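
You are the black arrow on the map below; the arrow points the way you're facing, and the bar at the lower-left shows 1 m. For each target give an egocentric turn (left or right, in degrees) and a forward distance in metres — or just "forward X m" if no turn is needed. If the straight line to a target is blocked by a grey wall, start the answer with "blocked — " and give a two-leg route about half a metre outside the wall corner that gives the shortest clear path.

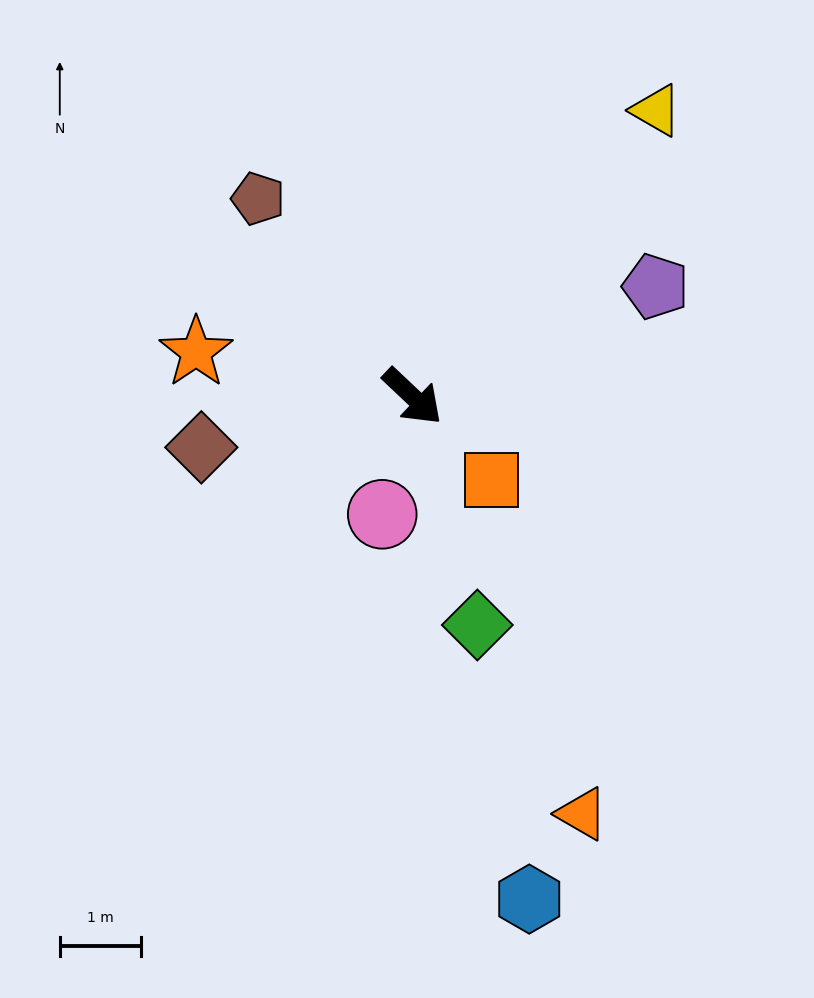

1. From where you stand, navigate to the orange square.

turn right 3°, forward 1.4 m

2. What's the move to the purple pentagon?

turn left 68°, forward 3.3 m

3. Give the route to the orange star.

turn right 148°, forward 2.7 m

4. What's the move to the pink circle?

turn right 61°, forward 1.5 m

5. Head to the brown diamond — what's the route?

turn right 123°, forward 2.7 m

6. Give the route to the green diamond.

turn right 31°, forward 2.9 m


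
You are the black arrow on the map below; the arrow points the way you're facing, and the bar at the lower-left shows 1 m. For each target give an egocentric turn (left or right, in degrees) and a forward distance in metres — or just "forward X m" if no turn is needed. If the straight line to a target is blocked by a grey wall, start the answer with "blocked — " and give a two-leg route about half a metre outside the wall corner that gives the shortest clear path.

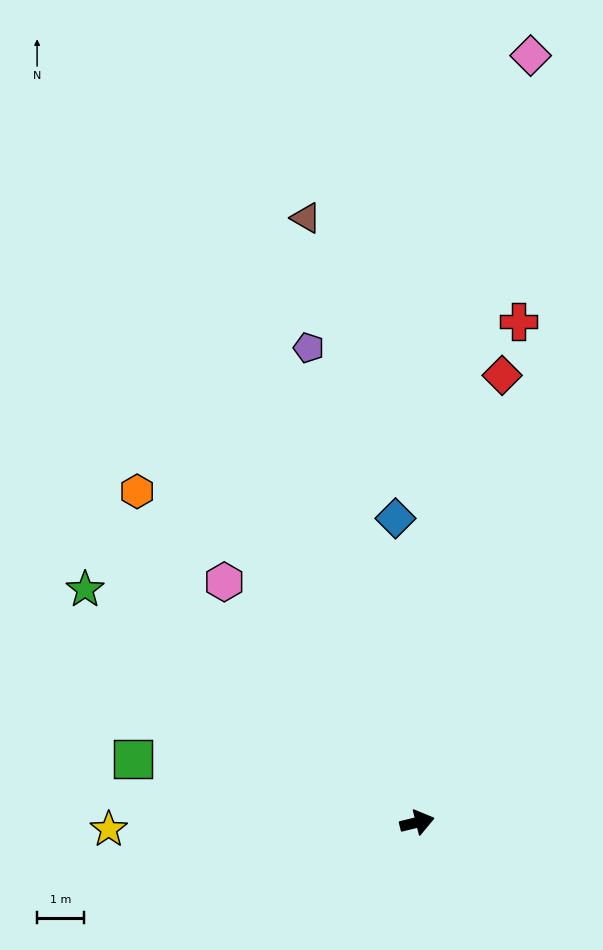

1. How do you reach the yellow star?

turn left 167°, forward 6.6 m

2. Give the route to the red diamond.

turn left 65°, forward 9.7 m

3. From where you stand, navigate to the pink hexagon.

turn left 115°, forward 6.5 m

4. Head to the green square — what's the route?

turn left 154°, forward 6.2 m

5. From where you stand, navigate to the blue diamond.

turn left 80°, forward 6.5 m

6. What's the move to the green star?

turn left 131°, forward 8.6 m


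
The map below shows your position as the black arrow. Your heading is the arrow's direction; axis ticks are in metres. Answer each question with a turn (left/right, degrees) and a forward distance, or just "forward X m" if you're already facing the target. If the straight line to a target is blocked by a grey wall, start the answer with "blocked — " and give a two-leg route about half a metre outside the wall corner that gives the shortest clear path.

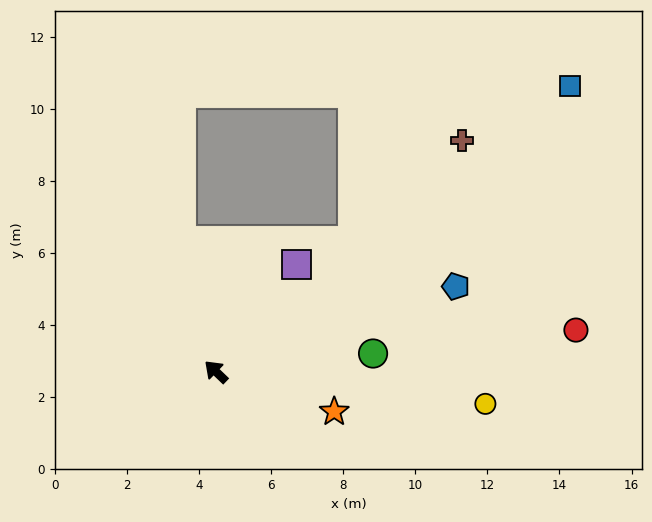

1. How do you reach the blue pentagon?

turn right 117°, forward 7.1 m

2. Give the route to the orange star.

turn right 155°, forward 3.5 m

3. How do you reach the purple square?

turn right 83°, forward 3.7 m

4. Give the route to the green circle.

turn right 130°, forward 4.4 m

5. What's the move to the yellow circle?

turn right 143°, forward 7.5 m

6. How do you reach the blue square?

turn right 97°, forward 12.6 m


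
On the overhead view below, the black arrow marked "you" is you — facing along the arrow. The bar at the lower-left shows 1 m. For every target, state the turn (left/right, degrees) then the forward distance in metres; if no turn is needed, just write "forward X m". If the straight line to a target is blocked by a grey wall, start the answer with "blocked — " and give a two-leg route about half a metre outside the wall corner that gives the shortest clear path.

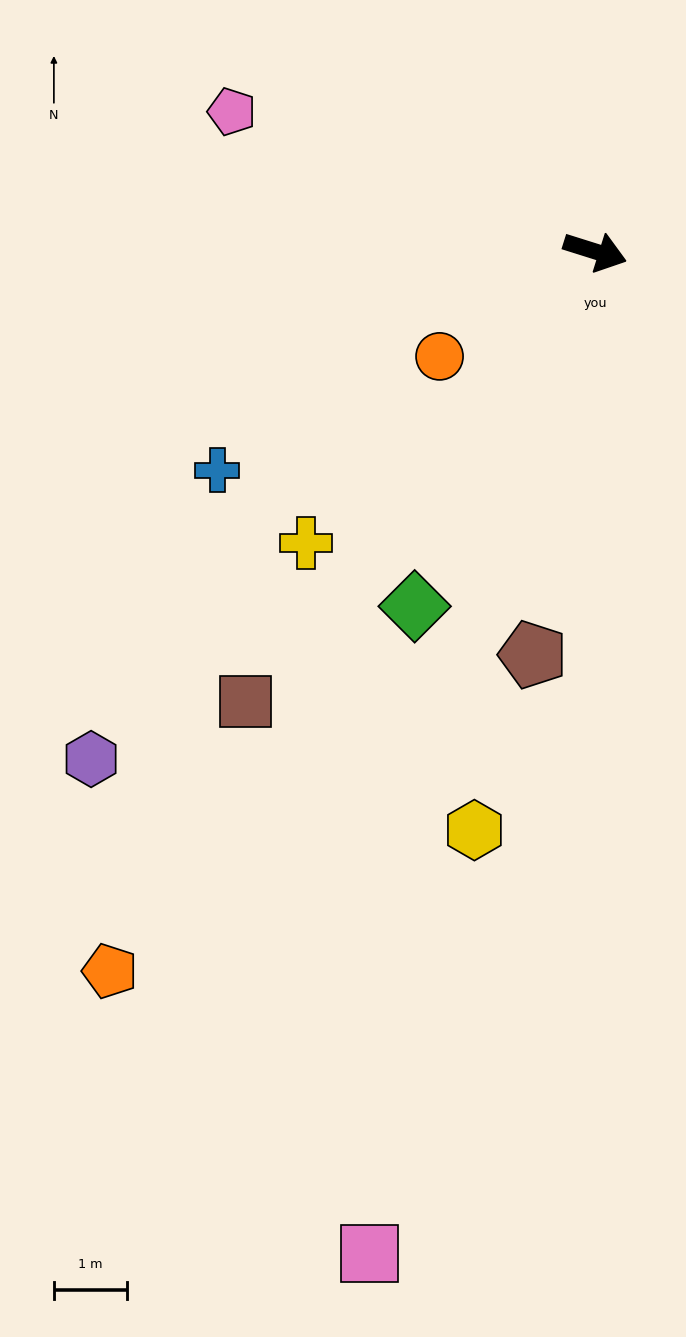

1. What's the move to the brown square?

turn right 110°, forward 7.8 m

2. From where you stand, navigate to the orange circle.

turn right 129°, forward 2.6 m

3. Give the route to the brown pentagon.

turn right 81°, forward 5.6 m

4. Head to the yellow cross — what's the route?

turn right 117°, forward 5.6 m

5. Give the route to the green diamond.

turn right 99°, forward 5.5 m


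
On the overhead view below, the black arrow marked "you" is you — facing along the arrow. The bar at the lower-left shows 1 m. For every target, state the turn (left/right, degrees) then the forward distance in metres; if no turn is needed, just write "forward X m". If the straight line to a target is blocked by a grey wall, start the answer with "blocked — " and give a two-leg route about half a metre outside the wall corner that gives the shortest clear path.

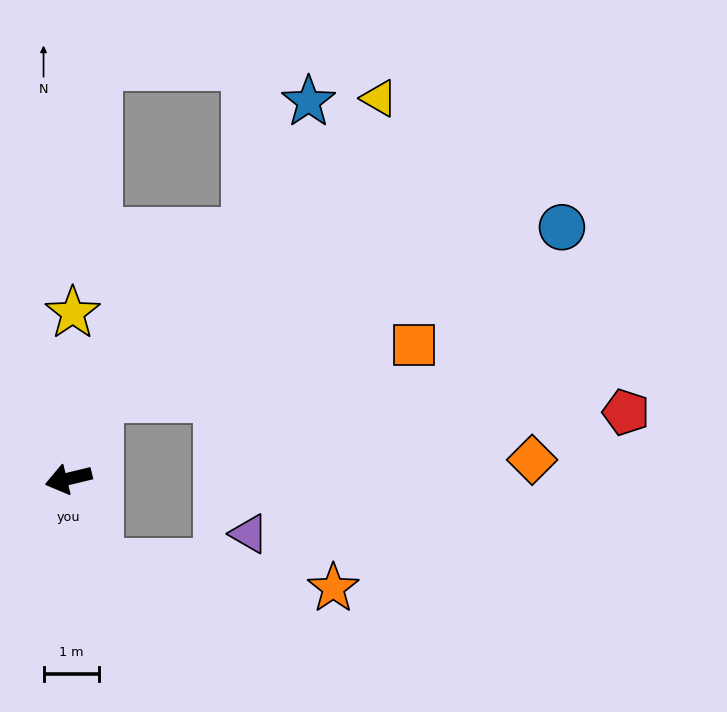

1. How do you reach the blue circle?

blocked — turn right 125°, forward 1.5 m, then turn right 48°, forward 8.9 m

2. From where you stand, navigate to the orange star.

blocked — turn left 97°, forward 1.6 m, then turn left 63°, forward 4.2 m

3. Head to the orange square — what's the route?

blocked — turn right 125°, forward 1.5 m, then turn right 59°, forward 5.7 m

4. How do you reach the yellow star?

turn right 105°, forward 3.0 m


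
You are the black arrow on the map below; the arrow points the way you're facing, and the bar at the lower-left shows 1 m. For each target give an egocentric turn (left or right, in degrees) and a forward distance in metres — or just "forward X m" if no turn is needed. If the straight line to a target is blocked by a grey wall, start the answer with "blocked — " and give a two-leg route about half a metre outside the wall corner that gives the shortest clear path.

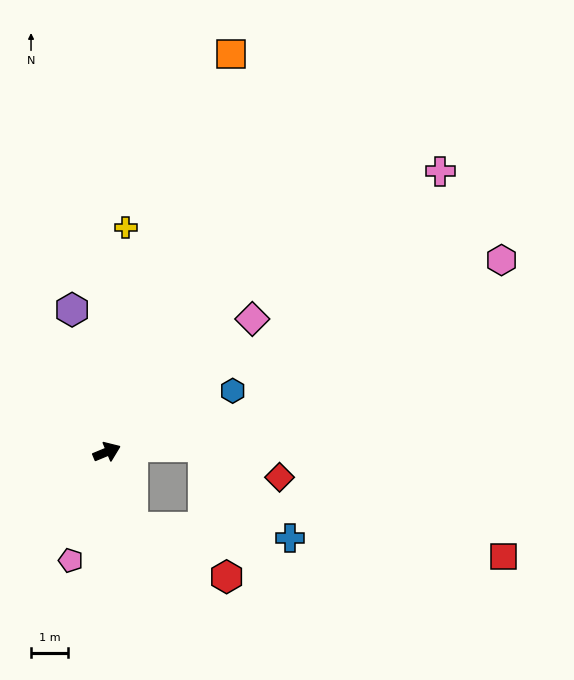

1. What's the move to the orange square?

turn left 50°, forward 11.4 m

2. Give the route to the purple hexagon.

turn left 81°, forward 4.0 m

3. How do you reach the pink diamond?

turn left 20°, forward 5.4 m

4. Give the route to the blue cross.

blocked — turn right 94°, forward 2.2 m, then turn left 68°, forward 4.3 m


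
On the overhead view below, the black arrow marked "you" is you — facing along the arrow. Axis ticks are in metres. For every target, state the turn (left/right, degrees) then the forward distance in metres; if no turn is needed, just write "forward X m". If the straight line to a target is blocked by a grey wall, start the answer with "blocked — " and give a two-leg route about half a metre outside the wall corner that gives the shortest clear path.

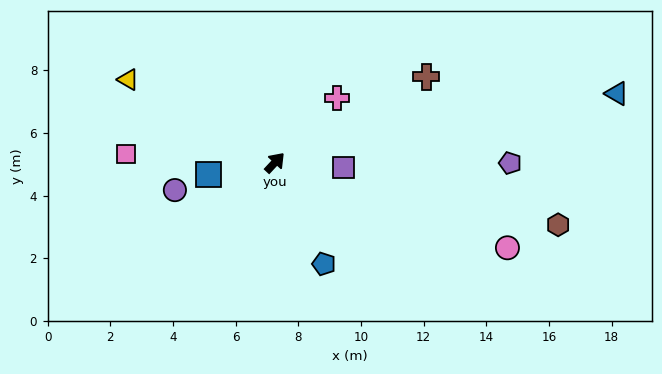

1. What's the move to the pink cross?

forward 2.9 m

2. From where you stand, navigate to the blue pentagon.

turn right 111°, forward 3.6 m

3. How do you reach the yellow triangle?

turn left 103°, forward 5.4 m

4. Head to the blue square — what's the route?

turn left 143°, forward 2.1 m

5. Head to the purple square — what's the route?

turn right 51°, forward 2.2 m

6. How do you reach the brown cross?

turn right 18°, forward 5.6 m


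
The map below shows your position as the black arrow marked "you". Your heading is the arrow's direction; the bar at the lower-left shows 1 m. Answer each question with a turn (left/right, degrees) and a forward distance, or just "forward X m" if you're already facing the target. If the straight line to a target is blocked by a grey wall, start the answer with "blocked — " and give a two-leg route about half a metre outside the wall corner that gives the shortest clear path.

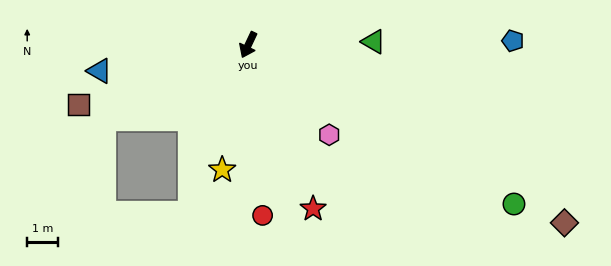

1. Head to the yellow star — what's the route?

turn left 13°, forward 4.2 m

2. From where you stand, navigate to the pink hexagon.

turn left 67°, forward 4.0 m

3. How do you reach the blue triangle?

turn right 55°, forward 4.9 m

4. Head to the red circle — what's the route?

turn left 30°, forward 5.6 m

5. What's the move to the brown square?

turn right 45°, forward 5.9 m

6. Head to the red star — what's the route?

turn left 47°, forward 5.8 m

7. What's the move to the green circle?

turn left 84°, forward 10.1 m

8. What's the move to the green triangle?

turn left 117°, forward 4.1 m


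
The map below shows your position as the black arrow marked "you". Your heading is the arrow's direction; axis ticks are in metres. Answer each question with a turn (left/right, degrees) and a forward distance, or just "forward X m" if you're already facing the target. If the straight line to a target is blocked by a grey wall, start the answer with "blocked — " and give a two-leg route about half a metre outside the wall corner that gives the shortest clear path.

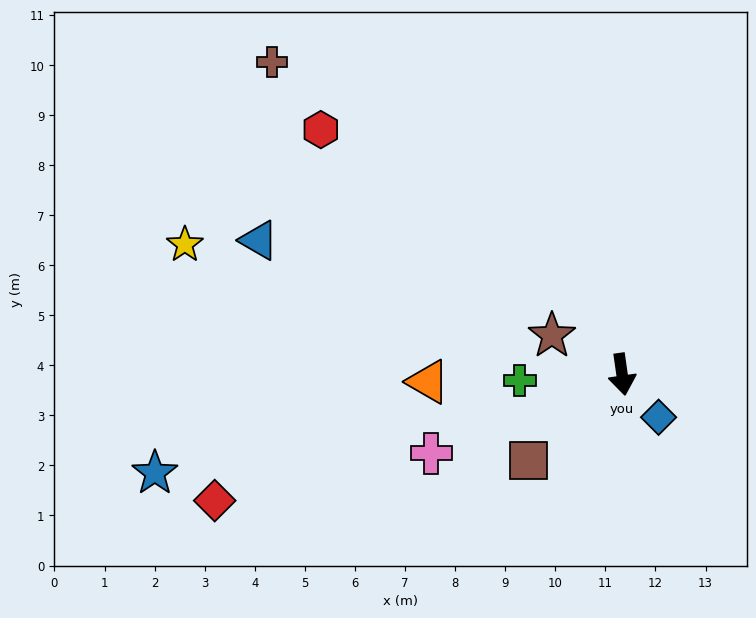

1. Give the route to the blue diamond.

turn left 32°, forward 1.1 m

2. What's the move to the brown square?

turn right 55°, forward 2.5 m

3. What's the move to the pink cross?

turn right 76°, forward 4.1 m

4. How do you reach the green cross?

turn right 95°, forward 2.0 m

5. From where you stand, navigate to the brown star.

turn right 127°, forward 1.6 m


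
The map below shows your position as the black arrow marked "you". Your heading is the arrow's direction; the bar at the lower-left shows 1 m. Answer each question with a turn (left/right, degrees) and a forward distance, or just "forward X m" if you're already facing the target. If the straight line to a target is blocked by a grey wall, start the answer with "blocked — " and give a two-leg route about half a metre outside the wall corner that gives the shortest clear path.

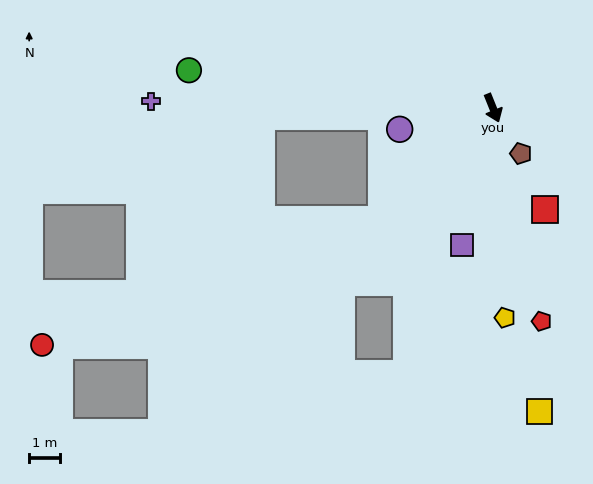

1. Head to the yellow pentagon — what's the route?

turn right 19°, forward 6.8 m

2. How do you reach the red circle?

blocked — turn right 67°, forward 5.1 m, then turn right 25°, forward 11.6 m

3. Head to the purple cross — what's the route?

turn right 113°, forward 11.0 m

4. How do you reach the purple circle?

turn right 99°, forward 3.1 m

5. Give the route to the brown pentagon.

turn left 10°, forward 1.7 m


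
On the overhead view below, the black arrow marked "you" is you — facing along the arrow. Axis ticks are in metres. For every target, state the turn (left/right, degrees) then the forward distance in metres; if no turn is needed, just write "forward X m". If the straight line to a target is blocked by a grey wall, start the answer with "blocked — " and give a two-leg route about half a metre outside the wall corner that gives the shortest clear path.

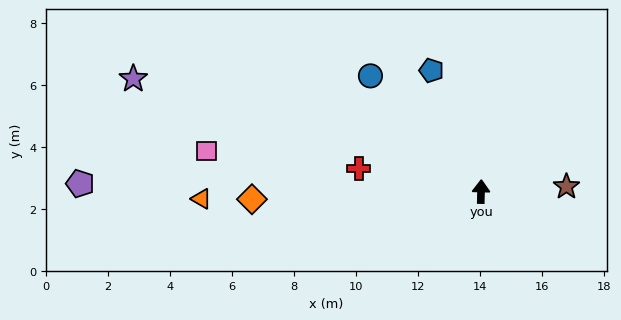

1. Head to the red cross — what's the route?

turn left 81°, forward 4.0 m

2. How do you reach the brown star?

turn right 85°, forward 2.8 m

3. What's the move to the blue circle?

turn left 45°, forward 5.2 m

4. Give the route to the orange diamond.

turn left 93°, forward 7.4 m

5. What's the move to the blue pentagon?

turn left 24°, forward 4.2 m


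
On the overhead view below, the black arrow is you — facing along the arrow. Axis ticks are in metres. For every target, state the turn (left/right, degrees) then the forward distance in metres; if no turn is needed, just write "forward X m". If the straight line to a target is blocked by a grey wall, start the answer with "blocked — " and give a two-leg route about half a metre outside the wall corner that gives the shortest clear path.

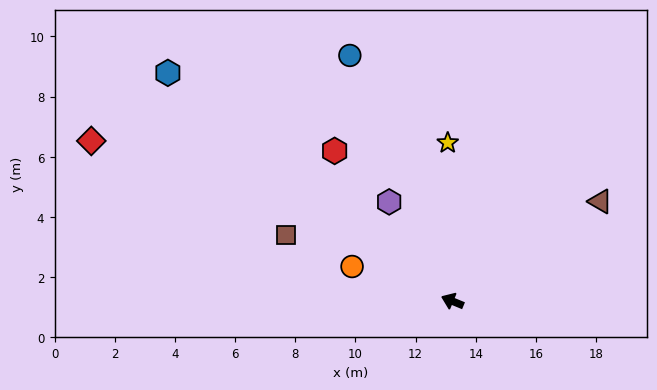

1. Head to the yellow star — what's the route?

turn right 66°, forward 5.3 m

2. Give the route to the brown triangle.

turn right 124°, forward 5.9 m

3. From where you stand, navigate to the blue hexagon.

turn right 16°, forward 12.1 m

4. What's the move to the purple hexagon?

turn right 35°, forward 3.9 m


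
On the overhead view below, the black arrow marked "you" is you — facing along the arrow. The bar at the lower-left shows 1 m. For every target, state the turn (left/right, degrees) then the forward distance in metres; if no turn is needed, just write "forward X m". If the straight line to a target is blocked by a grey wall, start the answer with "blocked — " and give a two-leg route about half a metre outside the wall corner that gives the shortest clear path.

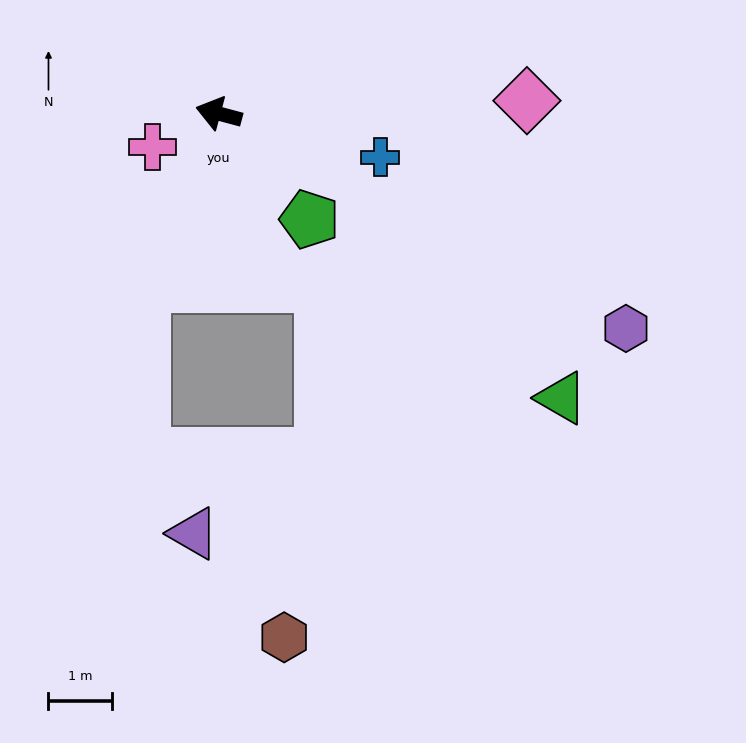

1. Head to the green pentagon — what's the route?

turn left 146°, forward 2.2 m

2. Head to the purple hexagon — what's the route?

turn left 167°, forward 7.2 m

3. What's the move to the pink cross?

turn left 42°, forward 1.2 m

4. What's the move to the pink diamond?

turn right 163°, forward 4.8 m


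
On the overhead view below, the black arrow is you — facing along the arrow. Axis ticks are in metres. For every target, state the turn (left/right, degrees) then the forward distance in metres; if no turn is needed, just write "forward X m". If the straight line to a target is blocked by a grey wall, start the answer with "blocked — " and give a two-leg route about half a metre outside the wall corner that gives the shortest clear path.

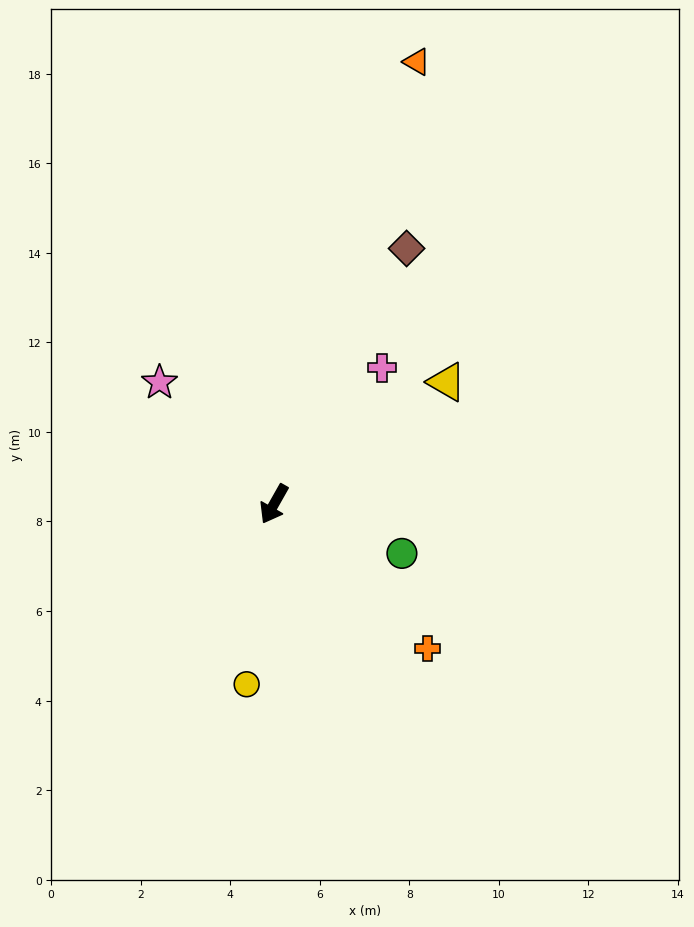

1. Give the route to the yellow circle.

turn left 21°, forward 4.1 m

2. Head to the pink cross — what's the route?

turn left 171°, forward 3.9 m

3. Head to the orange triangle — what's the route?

turn right 168°, forward 10.4 m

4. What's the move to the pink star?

turn right 107°, forward 3.7 m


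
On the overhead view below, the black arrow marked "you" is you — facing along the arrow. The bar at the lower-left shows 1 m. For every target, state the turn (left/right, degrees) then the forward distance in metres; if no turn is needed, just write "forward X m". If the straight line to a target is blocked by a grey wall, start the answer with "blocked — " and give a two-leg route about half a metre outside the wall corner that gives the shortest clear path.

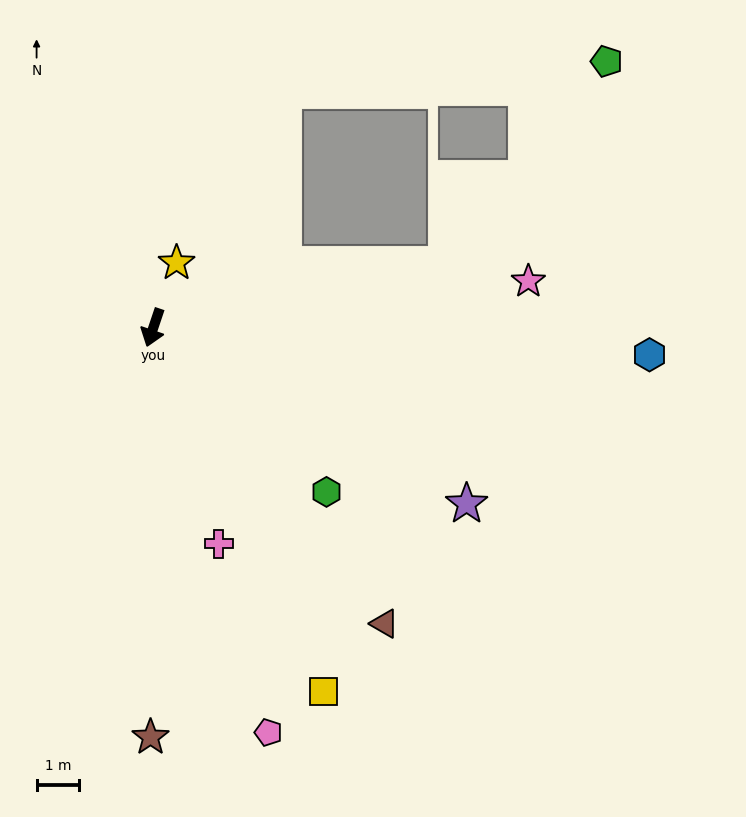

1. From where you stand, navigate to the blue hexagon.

turn left 105°, forward 11.6 m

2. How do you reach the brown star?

turn left 18°, forward 9.6 m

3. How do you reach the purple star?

turn left 79°, forward 8.4 m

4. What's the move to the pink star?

turn left 116°, forward 8.8 m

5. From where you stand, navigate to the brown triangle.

turn left 57°, forward 8.8 m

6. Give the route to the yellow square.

turn left 44°, forward 9.4 m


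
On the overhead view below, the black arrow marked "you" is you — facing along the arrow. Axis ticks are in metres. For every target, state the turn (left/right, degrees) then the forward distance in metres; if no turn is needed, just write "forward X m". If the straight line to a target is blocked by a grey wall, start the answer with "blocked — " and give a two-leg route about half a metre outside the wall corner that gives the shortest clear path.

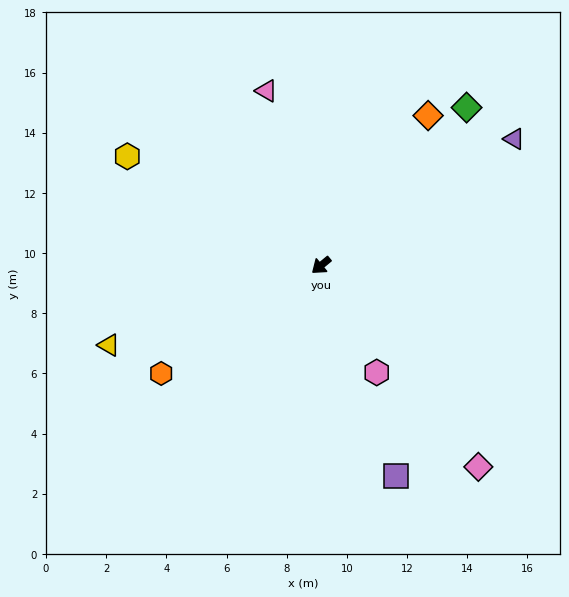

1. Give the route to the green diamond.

turn right 172°, forward 7.1 m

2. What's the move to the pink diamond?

turn left 88°, forward 8.5 m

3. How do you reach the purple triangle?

turn left 174°, forward 7.7 m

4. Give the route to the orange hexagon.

turn right 6°, forward 6.4 m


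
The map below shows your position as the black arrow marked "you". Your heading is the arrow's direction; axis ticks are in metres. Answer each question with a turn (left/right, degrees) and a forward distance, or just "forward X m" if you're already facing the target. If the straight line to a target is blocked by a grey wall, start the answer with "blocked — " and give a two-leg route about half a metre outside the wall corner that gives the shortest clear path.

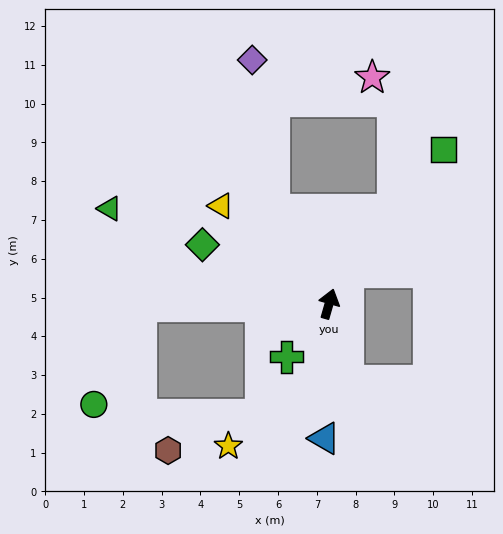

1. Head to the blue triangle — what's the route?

turn right 166°, forward 3.5 m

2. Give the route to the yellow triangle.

turn left 64°, forward 3.8 m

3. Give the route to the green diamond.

turn left 81°, forward 3.6 m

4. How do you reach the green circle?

blocked — turn left 107°, forward 4.9 m, then turn left 64°, forward 2.8 m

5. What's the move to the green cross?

turn left 157°, forward 1.8 m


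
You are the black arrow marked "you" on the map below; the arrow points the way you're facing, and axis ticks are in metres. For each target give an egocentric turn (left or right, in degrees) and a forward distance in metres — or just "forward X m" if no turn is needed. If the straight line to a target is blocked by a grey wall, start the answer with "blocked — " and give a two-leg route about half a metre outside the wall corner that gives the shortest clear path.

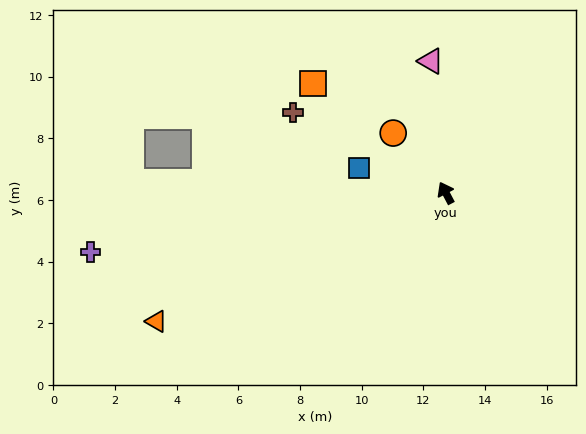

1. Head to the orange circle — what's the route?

turn left 14°, forward 2.6 m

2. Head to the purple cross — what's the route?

turn left 72°, forward 11.7 m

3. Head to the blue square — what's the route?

turn left 46°, forward 2.9 m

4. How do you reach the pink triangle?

turn right 21°, forward 4.3 m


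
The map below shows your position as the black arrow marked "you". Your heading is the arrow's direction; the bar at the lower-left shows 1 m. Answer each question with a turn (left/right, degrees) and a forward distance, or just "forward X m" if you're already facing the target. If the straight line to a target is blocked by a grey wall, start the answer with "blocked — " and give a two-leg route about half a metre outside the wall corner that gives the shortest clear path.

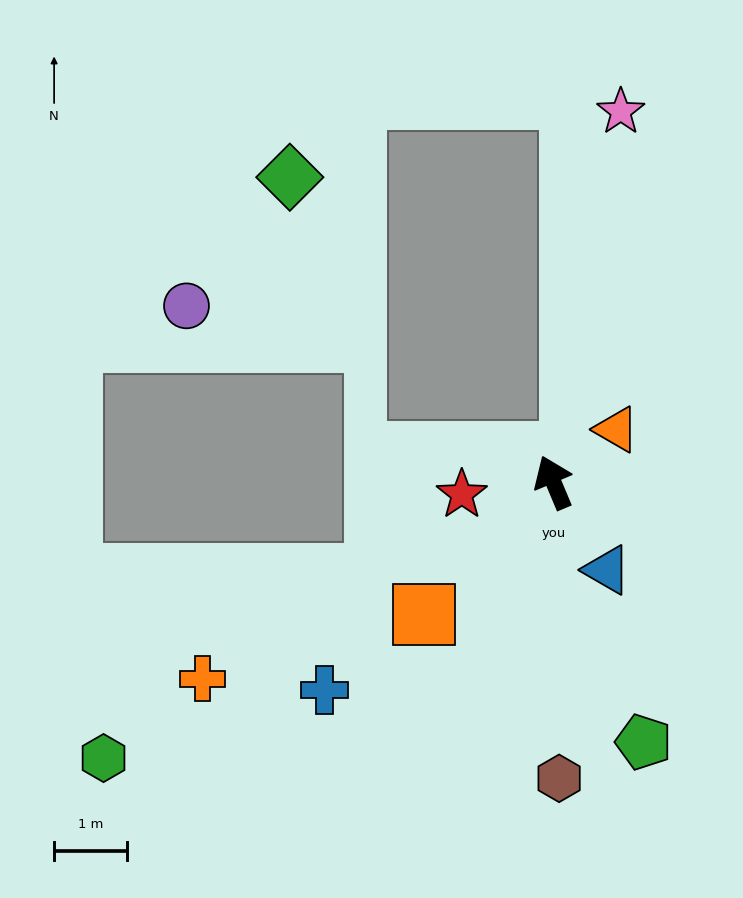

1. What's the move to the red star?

turn left 75°, forward 1.3 m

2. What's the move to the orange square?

turn left 113°, forward 2.5 m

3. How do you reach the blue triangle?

turn right 171°, forward 1.4 m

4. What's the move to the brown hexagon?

turn left 158°, forward 4.1 m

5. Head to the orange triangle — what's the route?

turn right 73°, forward 1.1 m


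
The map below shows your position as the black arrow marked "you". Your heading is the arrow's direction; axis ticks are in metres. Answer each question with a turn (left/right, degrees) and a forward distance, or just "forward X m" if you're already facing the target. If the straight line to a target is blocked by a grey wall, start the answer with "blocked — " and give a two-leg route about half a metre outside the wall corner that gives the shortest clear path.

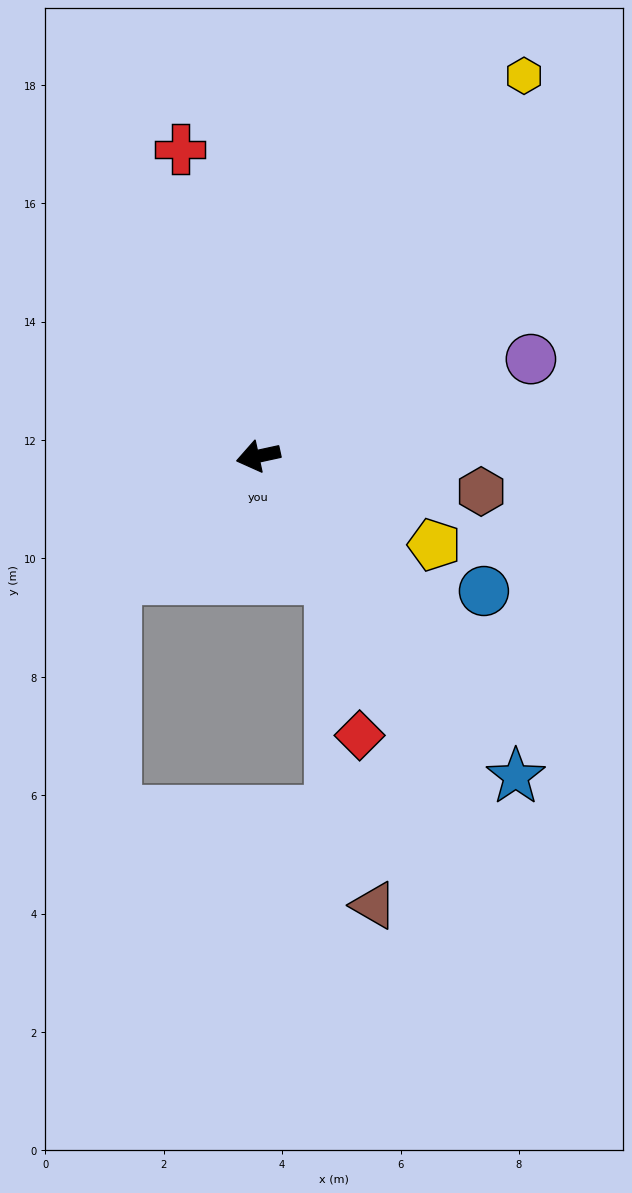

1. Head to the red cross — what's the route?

turn right 88°, forward 5.3 m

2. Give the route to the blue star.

turn left 117°, forward 6.9 m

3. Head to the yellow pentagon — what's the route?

turn left 141°, forward 3.3 m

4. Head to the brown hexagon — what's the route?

turn left 159°, forward 3.8 m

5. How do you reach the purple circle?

turn right 173°, forward 4.9 m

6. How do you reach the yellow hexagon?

turn right 137°, forward 7.8 m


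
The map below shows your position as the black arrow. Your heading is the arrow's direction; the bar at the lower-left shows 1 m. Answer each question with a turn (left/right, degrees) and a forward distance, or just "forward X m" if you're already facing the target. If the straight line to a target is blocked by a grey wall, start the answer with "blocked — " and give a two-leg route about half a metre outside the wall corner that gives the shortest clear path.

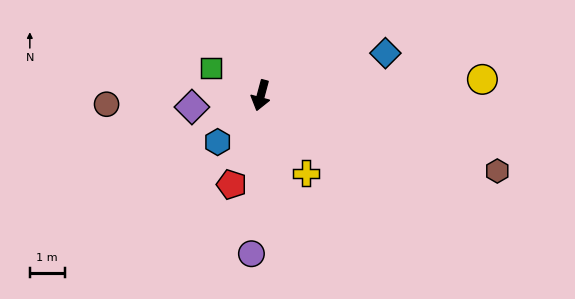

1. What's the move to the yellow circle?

turn left 109°, forward 6.4 m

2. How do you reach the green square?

turn right 104°, forward 1.6 m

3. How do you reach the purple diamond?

turn right 65°, forward 2.0 m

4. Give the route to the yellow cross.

turn left 45°, forward 2.6 m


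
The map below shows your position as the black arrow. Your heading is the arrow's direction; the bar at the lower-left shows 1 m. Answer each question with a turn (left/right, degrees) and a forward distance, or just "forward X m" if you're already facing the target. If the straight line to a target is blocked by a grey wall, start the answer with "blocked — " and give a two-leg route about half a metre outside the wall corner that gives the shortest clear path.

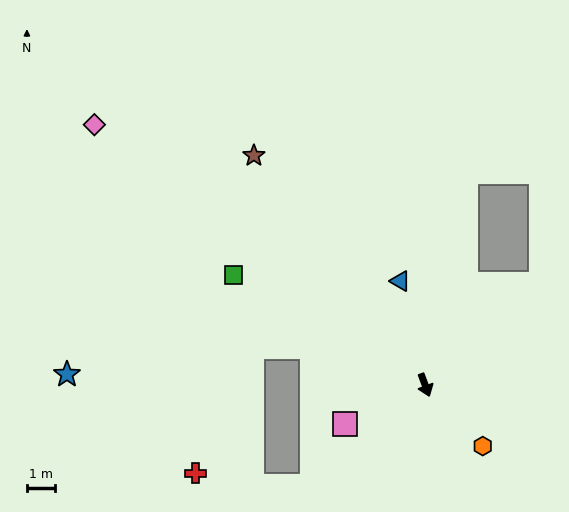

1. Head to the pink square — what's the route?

turn right 84°, forward 3.2 m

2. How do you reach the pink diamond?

turn right 149°, forward 14.9 m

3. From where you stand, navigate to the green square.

turn right 140°, forward 7.8 m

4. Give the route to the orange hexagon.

turn left 23°, forward 3.0 m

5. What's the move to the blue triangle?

turn left 173°, forward 3.8 m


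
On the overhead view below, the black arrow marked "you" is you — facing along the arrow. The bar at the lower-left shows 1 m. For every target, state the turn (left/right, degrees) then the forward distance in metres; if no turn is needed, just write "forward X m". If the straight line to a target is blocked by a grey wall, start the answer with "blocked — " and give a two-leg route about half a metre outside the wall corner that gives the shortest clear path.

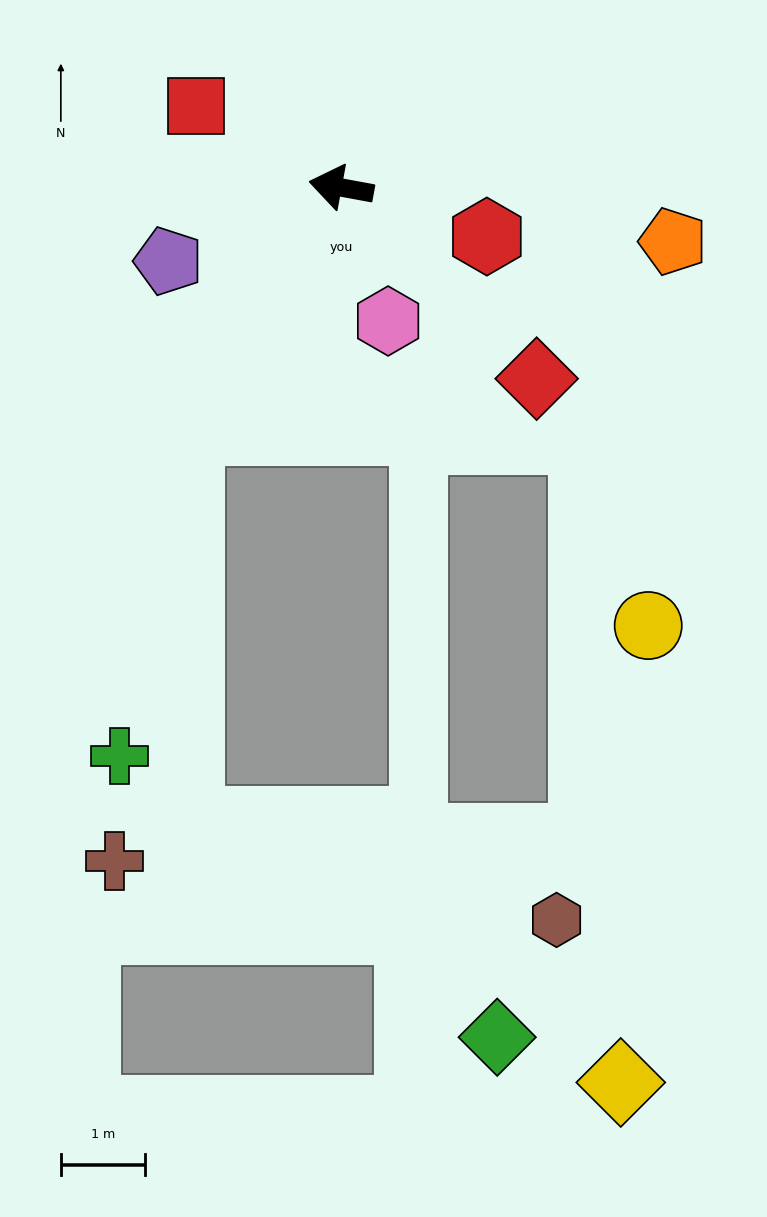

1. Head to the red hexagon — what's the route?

turn left 172°, forward 1.8 m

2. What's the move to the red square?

turn right 19°, forward 2.0 m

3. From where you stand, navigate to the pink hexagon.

turn left 120°, forward 1.7 m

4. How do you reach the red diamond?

turn left 146°, forward 3.2 m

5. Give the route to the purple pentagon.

turn left 33°, forward 2.2 m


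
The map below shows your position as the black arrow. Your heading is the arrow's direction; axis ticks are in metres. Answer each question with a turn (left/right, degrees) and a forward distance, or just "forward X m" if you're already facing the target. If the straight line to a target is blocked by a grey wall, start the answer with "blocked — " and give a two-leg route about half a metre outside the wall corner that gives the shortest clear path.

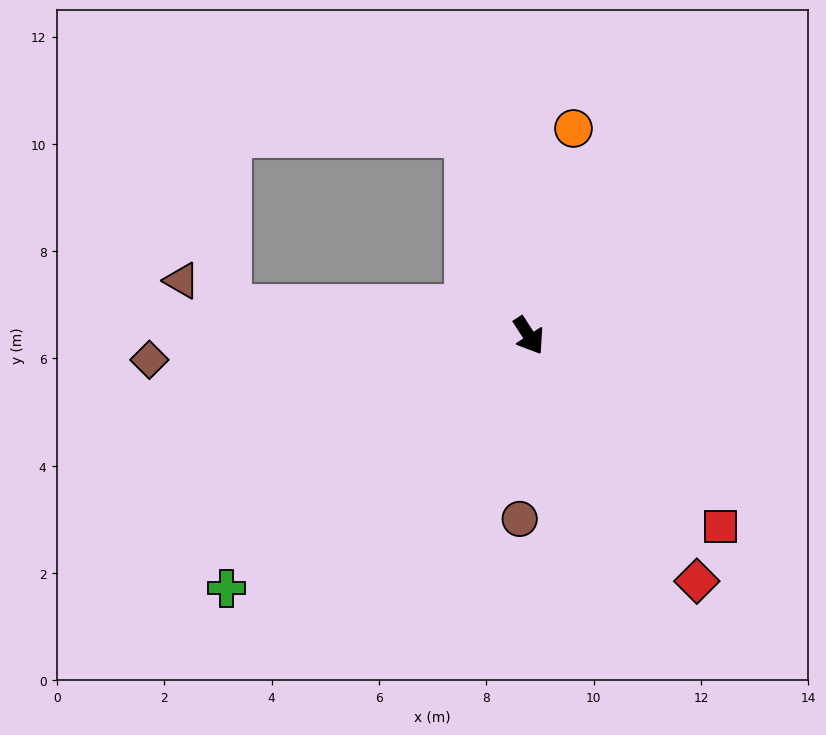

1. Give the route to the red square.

turn left 12°, forward 5.0 m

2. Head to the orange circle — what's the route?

turn left 135°, forward 4.0 m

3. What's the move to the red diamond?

forward 5.5 m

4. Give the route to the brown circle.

turn right 36°, forward 3.4 m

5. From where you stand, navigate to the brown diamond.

turn right 119°, forward 7.1 m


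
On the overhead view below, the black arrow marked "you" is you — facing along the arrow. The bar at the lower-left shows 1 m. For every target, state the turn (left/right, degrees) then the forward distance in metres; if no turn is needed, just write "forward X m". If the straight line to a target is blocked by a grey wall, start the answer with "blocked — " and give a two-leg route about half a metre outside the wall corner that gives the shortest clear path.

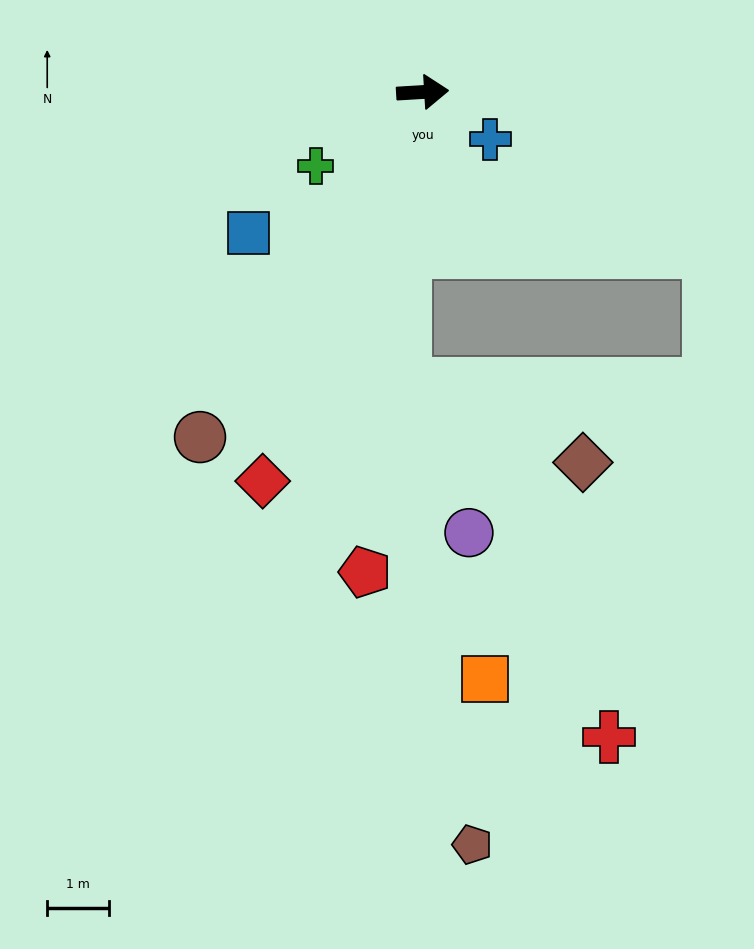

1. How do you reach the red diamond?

turn right 116°, forward 6.8 m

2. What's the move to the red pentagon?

turn right 100°, forward 7.8 m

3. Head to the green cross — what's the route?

turn right 149°, forward 2.1 m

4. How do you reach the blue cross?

turn right 38°, forward 1.3 m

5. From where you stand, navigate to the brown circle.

turn right 126°, forward 6.6 m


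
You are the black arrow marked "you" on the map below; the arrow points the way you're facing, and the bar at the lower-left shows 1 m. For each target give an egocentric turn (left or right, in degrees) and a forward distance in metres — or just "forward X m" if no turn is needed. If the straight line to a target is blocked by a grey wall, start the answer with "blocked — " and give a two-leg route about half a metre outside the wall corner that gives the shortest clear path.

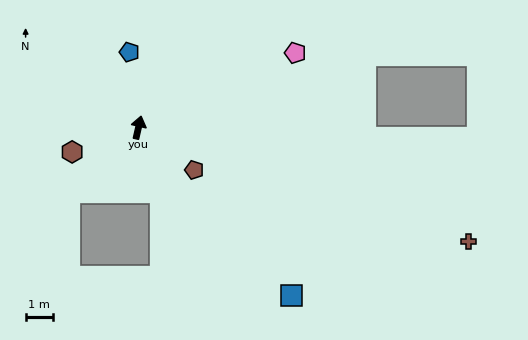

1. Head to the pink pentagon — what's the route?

turn right 52°, forward 6.3 m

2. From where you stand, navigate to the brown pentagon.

turn right 114°, forward 2.5 m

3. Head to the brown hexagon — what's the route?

turn left 123°, forward 2.6 m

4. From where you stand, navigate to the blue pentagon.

turn left 20°, forward 2.8 m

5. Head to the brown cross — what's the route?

turn right 96°, forward 12.7 m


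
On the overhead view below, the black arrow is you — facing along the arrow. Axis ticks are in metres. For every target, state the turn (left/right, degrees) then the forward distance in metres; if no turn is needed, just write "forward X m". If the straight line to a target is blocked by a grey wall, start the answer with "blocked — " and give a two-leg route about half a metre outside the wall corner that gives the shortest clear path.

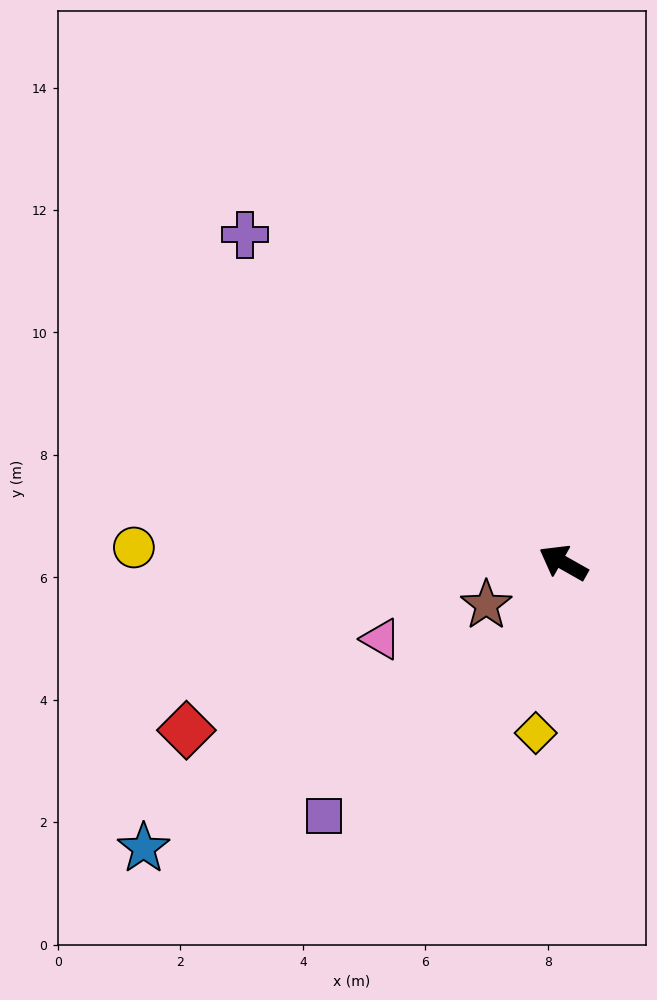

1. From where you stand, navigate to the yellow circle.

turn left 27°, forward 7.0 m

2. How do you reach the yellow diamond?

turn left 110°, forward 2.8 m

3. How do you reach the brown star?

turn left 58°, forward 1.4 m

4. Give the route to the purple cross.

turn right 16°, forward 7.5 m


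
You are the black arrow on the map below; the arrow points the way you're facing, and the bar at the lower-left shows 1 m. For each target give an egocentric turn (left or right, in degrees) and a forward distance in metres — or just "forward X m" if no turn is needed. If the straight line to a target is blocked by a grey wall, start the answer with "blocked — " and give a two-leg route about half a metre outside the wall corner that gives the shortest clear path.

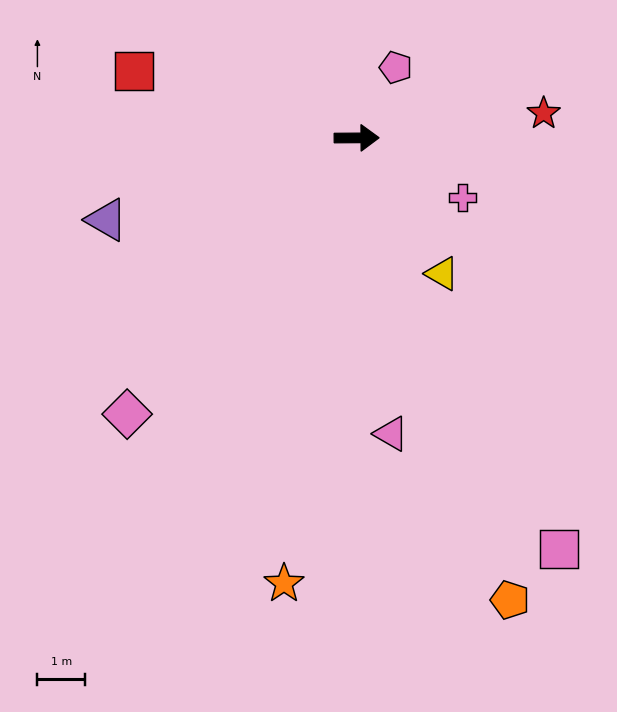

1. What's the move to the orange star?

turn right 100°, forward 9.5 m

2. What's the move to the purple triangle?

turn right 162°, forward 5.5 m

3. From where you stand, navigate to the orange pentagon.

turn right 72°, forward 10.2 m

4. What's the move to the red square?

turn left 163°, forward 4.9 m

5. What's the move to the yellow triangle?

turn right 58°, forward 3.4 m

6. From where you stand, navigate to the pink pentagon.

turn left 61°, forward 1.7 m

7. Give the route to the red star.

turn left 7°, forward 4.0 m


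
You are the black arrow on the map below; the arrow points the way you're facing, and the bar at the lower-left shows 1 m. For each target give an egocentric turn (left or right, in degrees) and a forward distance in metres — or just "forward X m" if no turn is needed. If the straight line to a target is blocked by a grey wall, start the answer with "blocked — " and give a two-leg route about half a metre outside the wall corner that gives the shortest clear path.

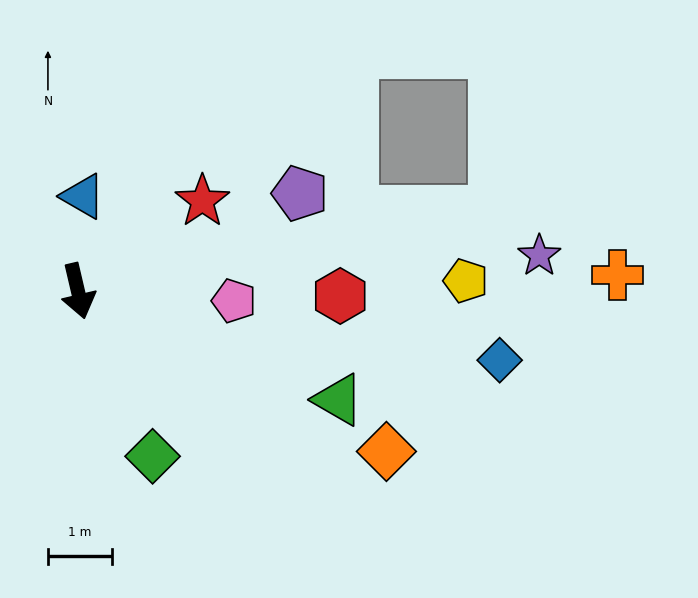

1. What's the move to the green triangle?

turn left 54°, forward 4.4 m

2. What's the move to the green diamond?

turn left 11°, forward 2.8 m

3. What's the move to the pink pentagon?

turn left 73°, forward 2.5 m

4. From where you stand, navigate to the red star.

turn left 113°, forward 2.4 m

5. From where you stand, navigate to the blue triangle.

turn left 164°, forward 1.5 m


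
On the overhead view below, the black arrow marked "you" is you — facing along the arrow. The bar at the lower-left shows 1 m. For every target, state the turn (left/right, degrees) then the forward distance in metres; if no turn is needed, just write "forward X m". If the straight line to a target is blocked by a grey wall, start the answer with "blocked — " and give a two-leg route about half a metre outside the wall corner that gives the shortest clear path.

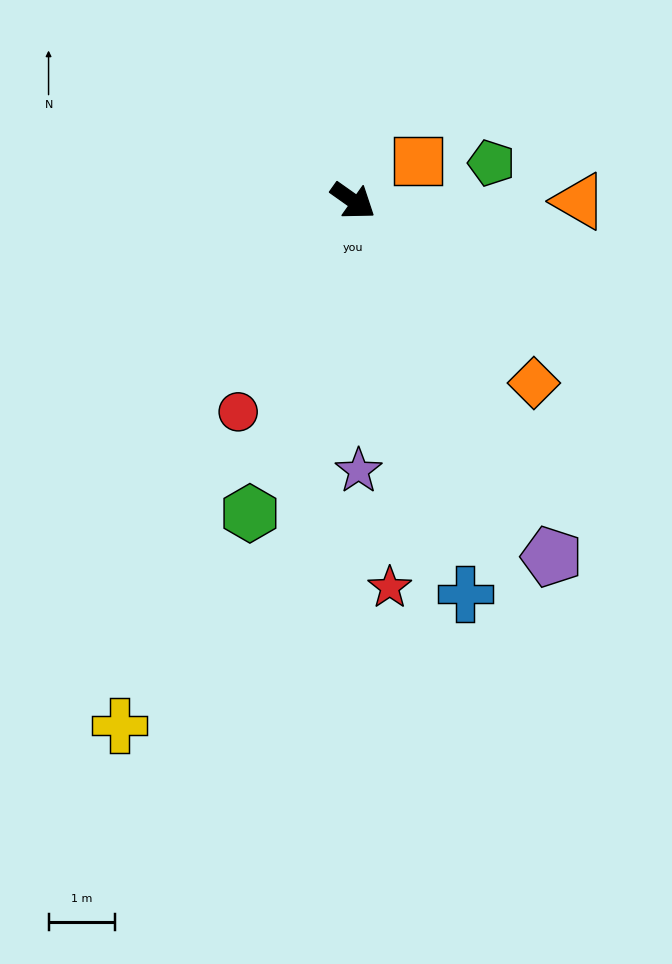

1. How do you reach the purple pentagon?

turn right 26°, forward 6.2 m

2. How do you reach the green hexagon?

turn right 73°, forward 5.0 m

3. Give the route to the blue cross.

turn right 39°, forward 6.2 m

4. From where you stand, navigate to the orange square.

turn left 67°, forward 1.1 m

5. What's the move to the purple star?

turn right 54°, forward 4.1 m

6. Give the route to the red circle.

turn right 83°, forward 3.6 m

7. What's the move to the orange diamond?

turn right 10°, forward 3.9 m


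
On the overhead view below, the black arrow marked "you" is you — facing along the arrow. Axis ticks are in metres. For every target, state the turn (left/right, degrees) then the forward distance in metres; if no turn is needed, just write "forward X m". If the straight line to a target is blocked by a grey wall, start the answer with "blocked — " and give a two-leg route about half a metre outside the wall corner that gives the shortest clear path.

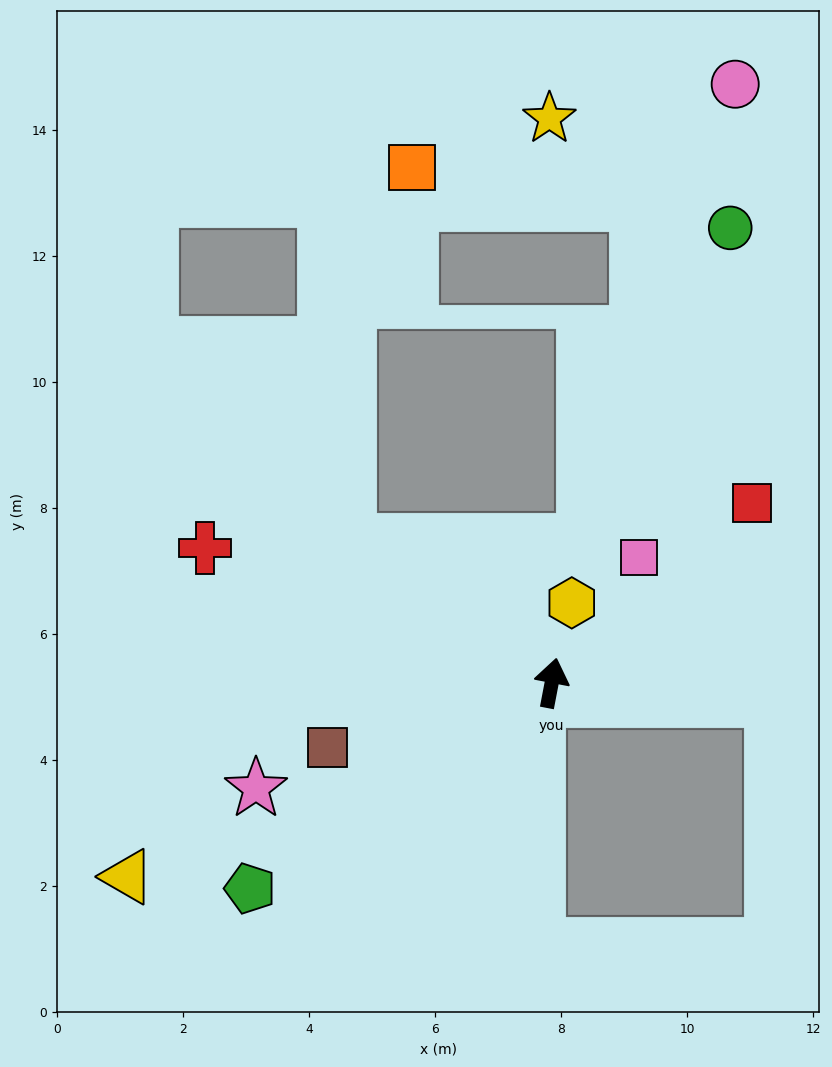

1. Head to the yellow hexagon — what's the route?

turn right 3°, forward 1.3 m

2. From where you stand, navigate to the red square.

turn right 37°, forward 4.3 m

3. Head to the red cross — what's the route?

turn left 80°, forward 5.9 m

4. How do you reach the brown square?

turn left 117°, forward 3.7 m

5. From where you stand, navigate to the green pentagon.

turn left 135°, forward 5.8 m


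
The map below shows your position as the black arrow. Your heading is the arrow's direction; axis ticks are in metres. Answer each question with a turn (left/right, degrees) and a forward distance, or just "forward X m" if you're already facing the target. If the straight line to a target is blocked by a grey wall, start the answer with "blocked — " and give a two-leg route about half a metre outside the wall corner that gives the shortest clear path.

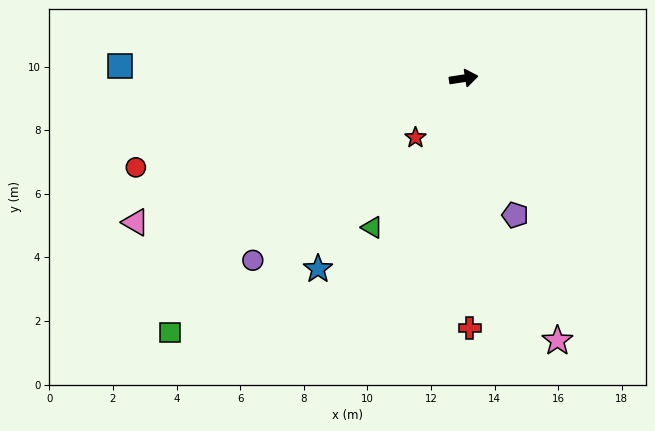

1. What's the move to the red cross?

turn right 97°, forward 7.9 m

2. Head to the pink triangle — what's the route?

turn right 165°, forward 11.3 m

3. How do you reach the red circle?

turn right 174°, forward 10.7 m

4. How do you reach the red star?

turn right 138°, forward 2.4 m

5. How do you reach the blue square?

turn left 169°, forward 10.8 m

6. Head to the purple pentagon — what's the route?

turn right 78°, forward 4.6 m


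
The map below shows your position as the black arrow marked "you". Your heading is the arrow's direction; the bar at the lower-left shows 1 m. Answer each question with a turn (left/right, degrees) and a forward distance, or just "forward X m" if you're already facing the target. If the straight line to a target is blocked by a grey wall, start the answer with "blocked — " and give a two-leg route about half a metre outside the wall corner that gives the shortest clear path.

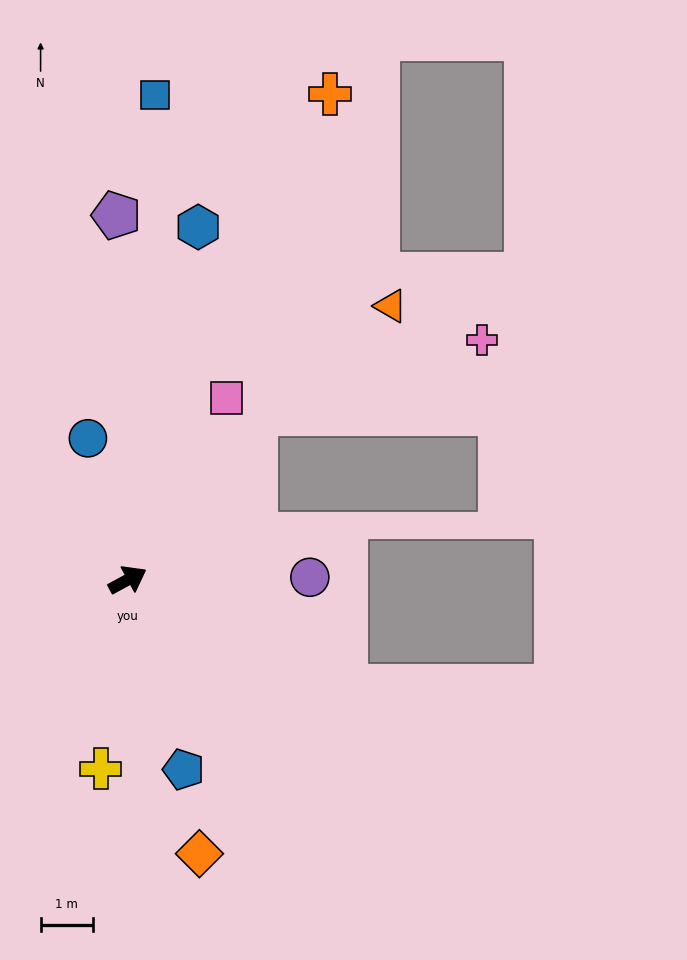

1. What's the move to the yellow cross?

turn right 127°, forward 3.7 m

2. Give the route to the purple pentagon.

turn left 63°, forward 7.0 m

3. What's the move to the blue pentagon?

turn right 102°, forward 3.8 m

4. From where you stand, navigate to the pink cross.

blocked — turn left 24°, forward 4.0 m, then turn right 35°, forward 4.6 m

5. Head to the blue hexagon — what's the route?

turn left 50°, forward 6.9 m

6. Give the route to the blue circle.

turn left 77°, forward 2.8 m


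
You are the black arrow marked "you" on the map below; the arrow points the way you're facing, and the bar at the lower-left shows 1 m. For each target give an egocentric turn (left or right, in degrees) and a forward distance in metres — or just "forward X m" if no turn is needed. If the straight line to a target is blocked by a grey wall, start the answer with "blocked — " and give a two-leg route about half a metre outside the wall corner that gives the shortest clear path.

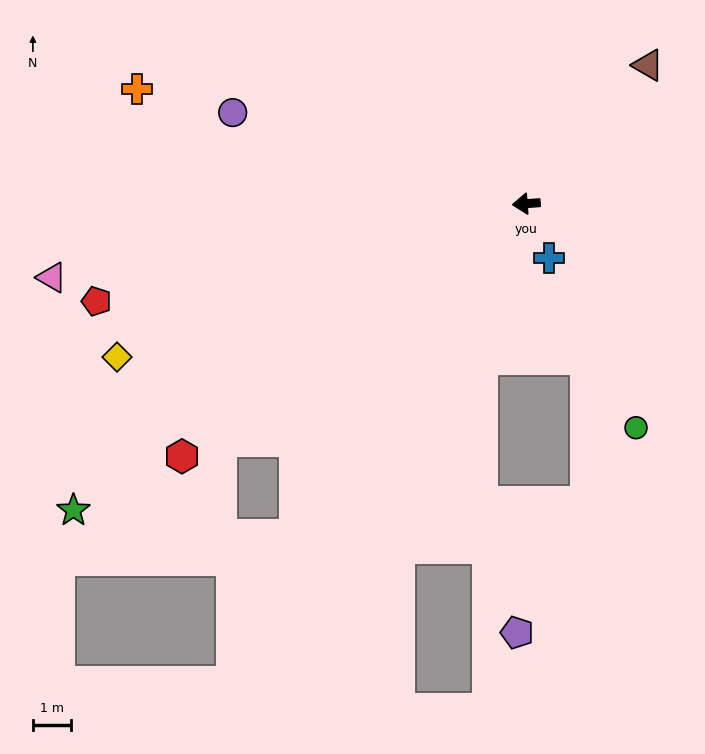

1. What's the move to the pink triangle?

turn left 5°, forward 12.6 m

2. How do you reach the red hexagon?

turn left 32°, forward 11.2 m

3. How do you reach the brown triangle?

turn right 136°, forward 4.8 m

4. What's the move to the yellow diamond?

turn left 16°, forward 11.4 m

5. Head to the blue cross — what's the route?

turn left 108°, forward 1.5 m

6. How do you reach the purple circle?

turn right 21°, forward 8.0 m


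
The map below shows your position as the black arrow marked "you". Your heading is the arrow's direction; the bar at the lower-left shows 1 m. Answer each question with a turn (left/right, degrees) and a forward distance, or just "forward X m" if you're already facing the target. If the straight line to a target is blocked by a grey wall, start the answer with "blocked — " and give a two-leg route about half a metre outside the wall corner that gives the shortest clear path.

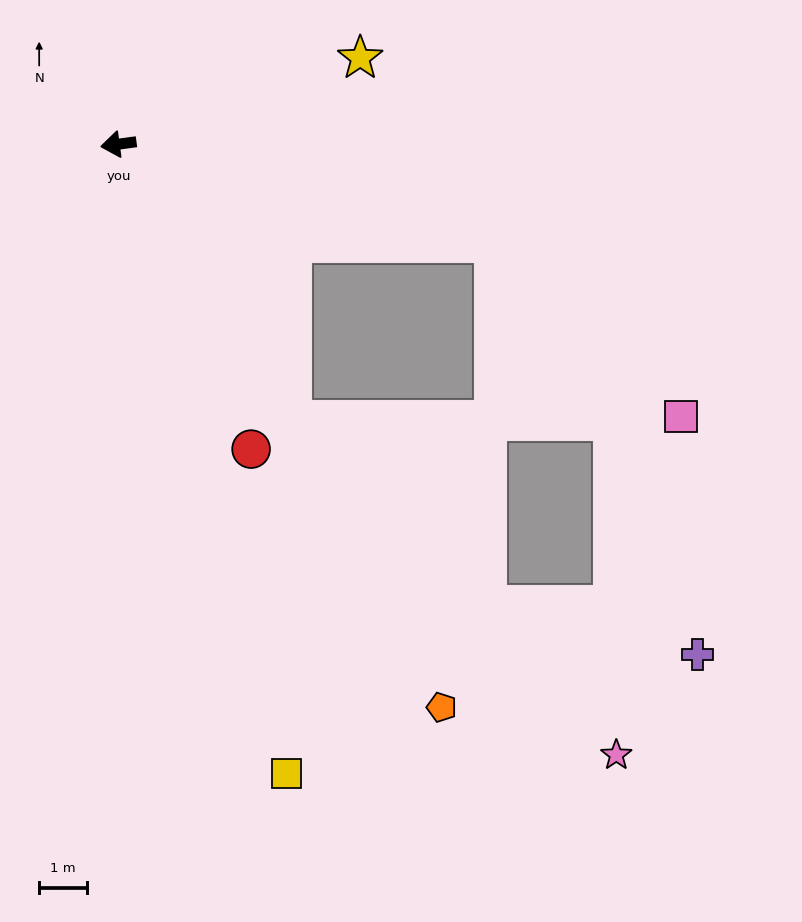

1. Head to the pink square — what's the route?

blocked — turn left 158°, forward 8.2 m, then turn right 29°, forward 5.3 m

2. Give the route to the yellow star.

turn right 168°, forward 5.4 m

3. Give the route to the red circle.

turn left 106°, forward 7.0 m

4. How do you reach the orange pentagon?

turn left 112°, forward 13.6 m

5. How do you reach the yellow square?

turn left 97°, forward 13.7 m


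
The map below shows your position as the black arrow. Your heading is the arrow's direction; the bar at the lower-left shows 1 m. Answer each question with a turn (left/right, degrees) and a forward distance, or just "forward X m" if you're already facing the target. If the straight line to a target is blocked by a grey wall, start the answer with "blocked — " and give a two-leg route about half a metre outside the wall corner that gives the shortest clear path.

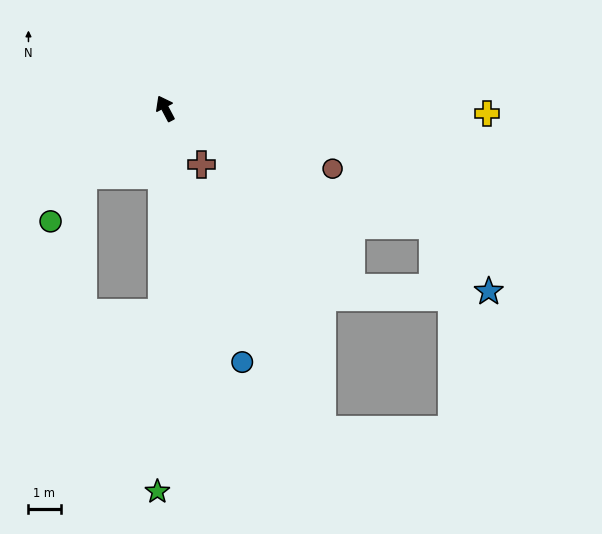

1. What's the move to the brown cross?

turn right 175°, forward 2.1 m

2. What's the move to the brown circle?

turn right 138°, forward 5.6 m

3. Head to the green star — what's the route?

turn left 151°, forward 12.0 m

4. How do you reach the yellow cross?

turn right 119°, forward 10.0 m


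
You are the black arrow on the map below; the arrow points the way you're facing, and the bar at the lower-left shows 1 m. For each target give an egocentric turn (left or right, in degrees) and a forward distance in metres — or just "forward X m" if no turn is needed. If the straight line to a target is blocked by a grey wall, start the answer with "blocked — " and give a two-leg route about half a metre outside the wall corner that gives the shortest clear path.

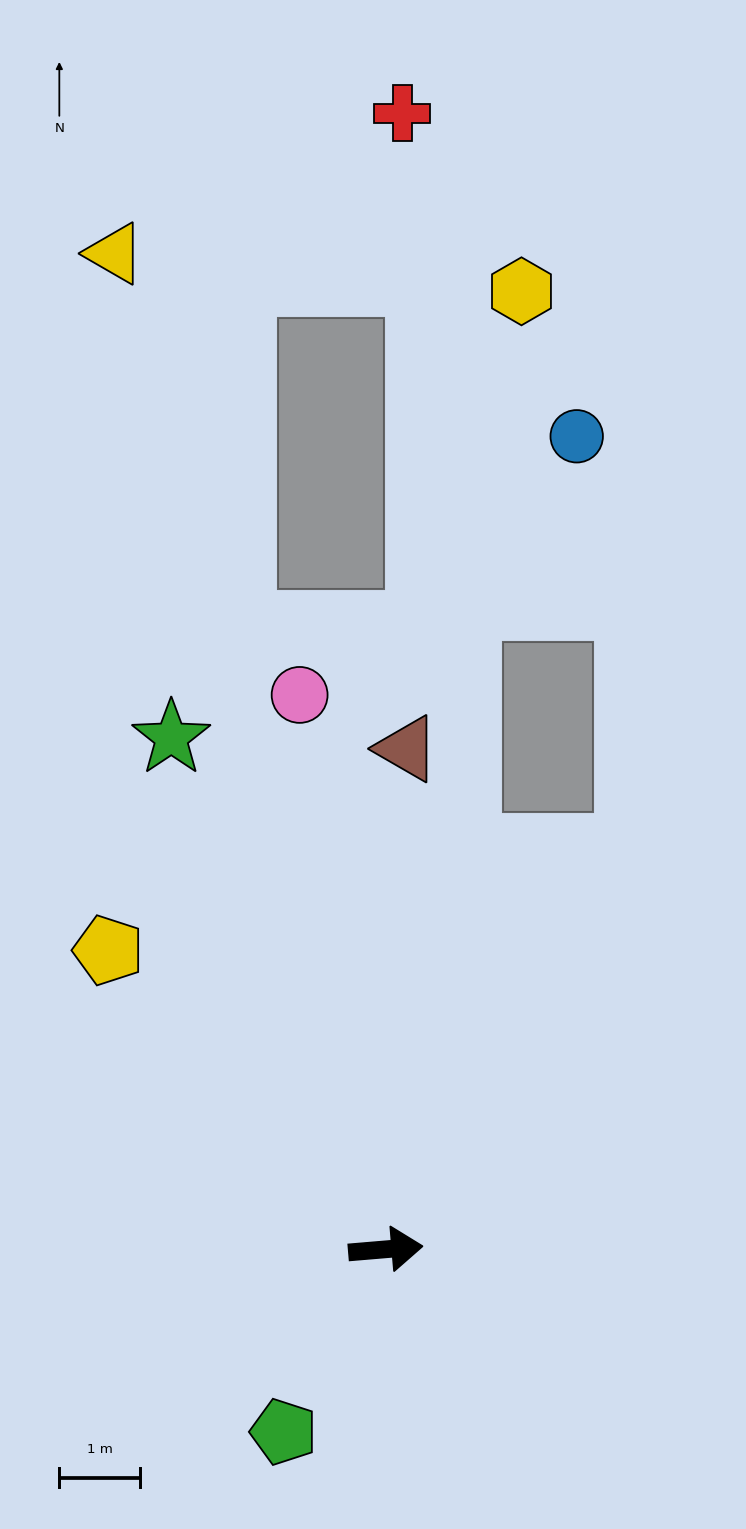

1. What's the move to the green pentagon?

turn right 124°, forward 2.6 m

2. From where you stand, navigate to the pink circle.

turn left 94°, forward 6.9 m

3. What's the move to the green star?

turn left 108°, forward 6.8 m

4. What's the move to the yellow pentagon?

turn left 128°, forward 5.0 m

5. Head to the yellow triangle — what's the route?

turn left 100°, forward 12.7 m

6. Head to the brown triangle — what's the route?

turn left 83°, forward 6.2 m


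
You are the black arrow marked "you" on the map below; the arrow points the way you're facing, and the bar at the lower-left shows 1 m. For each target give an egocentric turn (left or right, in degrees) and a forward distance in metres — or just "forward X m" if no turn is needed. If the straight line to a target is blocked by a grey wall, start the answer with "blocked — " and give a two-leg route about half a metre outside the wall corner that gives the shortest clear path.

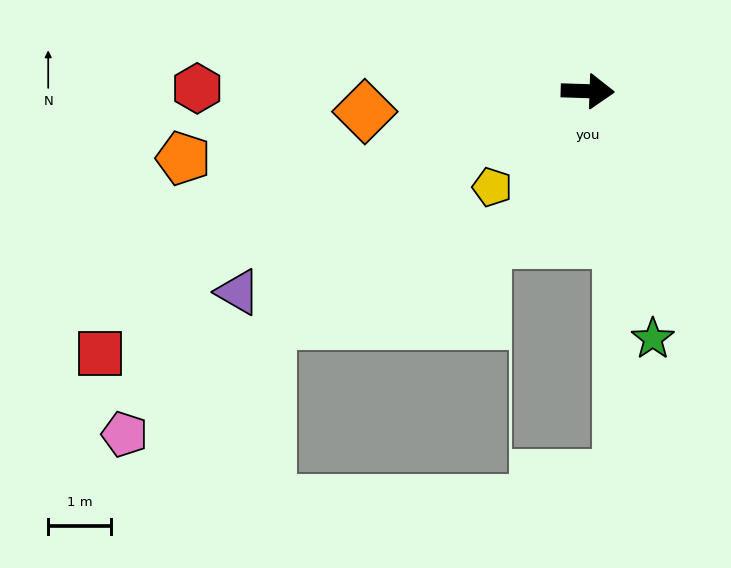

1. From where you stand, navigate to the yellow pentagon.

turn right 133°, forward 2.2 m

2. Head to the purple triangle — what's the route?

turn right 148°, forward 6.4 m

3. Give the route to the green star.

turn right 73°, forward 4.1 m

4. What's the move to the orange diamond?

turn right 173°, forward 3.6 m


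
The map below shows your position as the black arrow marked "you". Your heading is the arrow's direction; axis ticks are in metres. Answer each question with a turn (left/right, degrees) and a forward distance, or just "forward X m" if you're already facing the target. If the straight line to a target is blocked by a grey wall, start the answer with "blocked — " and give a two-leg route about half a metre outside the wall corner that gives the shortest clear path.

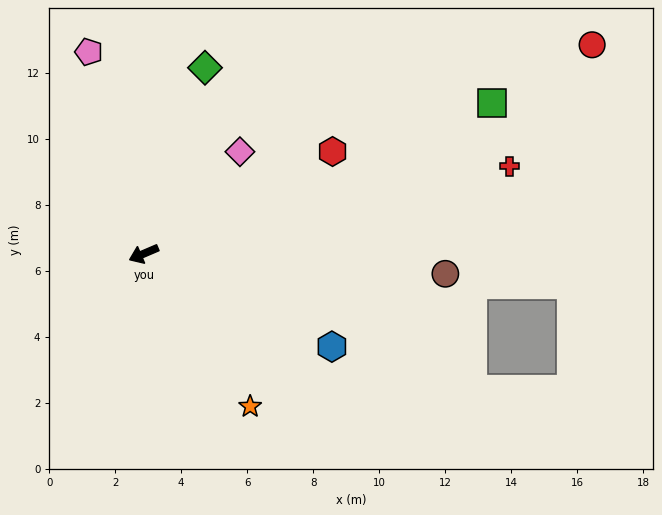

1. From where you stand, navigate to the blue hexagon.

turn left 131°, forward 6.4 m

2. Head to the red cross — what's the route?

turn left 170°, forward 11.4 m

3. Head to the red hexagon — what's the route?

turn right 175°, forward 6.5 m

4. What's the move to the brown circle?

turn left 153°, forward 9.2 m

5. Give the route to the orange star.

turn left 102°, forward 5.6 m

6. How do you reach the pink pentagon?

turn right 98°, forward 6.3 m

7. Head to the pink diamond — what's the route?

turn right 156°, forward 4.2 m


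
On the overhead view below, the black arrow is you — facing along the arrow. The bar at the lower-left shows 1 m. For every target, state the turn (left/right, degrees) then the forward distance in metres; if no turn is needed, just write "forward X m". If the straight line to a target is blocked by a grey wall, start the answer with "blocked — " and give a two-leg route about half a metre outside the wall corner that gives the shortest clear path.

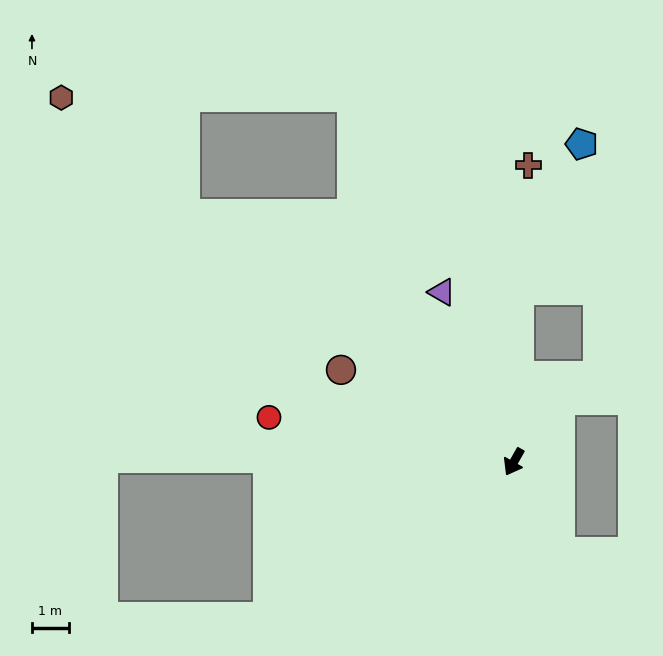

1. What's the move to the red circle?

turn right 71°, forward 6.8 m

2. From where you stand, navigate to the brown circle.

turn right 89°, forward 5.3 m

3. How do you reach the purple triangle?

turn right 128°, forward 5.0 m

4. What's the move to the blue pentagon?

blocked — turn right 152°, forward 4.7 m, then turn right 22°, forward 4.3 m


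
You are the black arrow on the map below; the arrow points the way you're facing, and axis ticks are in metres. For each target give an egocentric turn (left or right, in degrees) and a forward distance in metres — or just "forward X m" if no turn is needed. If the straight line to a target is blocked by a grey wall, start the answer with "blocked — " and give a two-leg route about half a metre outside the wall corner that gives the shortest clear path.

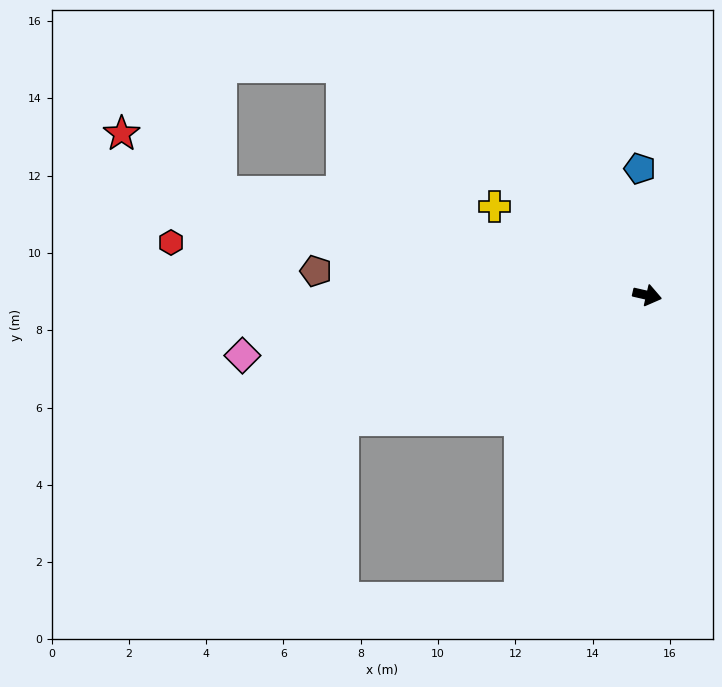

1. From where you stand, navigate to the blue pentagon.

turn left 106°, forward 3.3 m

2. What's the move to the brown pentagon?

turn right 171°, forward 8.6 m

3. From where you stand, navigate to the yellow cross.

turn left 163°, forward 4.6 m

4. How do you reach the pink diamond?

turn right 159°, forward 10.6 m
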